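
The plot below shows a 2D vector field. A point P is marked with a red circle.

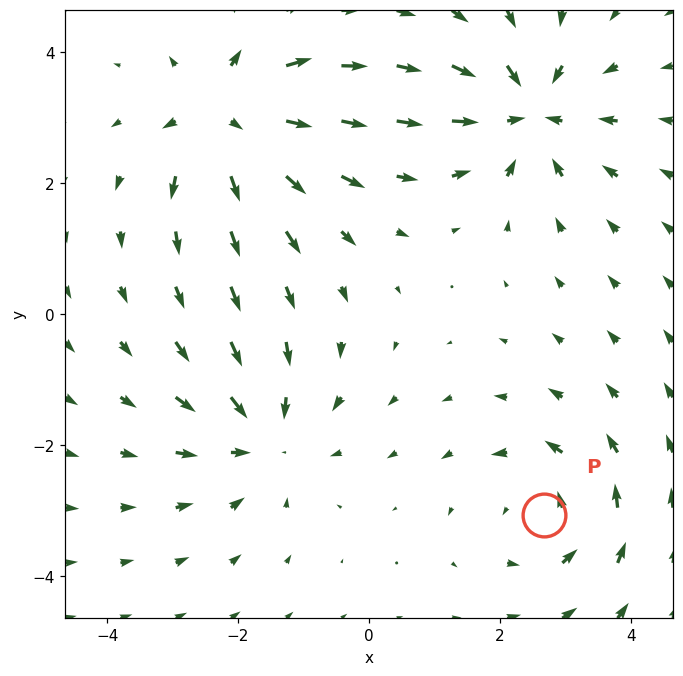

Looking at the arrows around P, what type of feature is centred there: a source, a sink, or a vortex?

vortex

At P (2.7, -3.1) the arrows circulate counterclockwise. Divergence ≈0, curl about +4 — near-zero divergence with nonzero curl is a vortex.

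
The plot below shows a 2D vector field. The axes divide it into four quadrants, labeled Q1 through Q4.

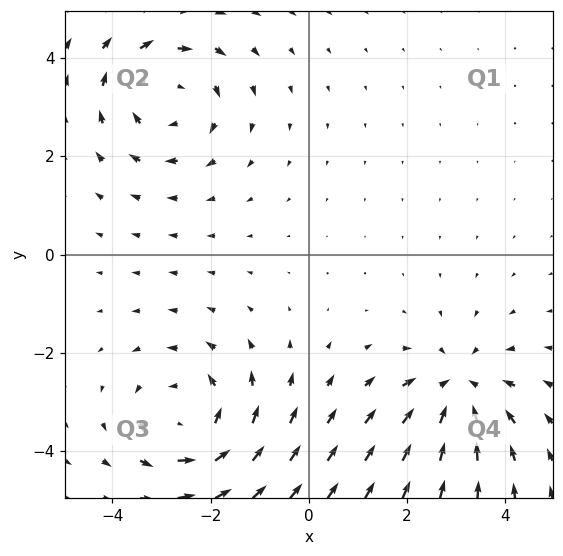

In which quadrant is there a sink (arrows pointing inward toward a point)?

The sink sits at approximately (3.0, -2.7), which lies in quadrant Q4. The divergence there is about -4, negative as expected for a sink.

Q4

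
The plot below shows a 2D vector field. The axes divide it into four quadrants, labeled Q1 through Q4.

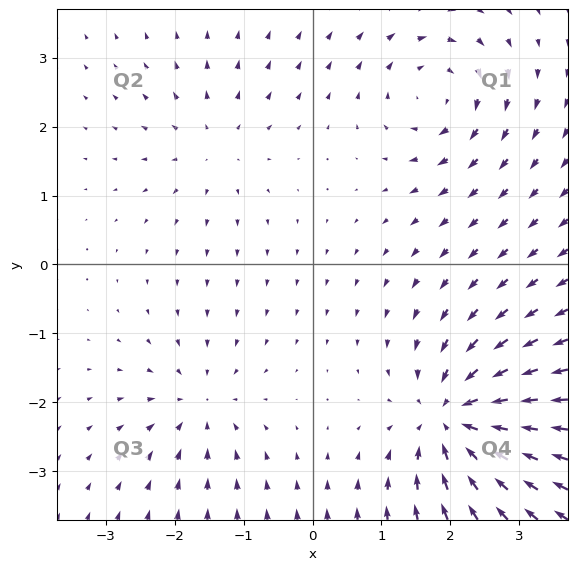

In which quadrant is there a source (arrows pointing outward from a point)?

The source sits at approximately (-1.4, 1.7), which lies in quadrant Q2. The divergence there is about +3, positive as expected for a source.

Q2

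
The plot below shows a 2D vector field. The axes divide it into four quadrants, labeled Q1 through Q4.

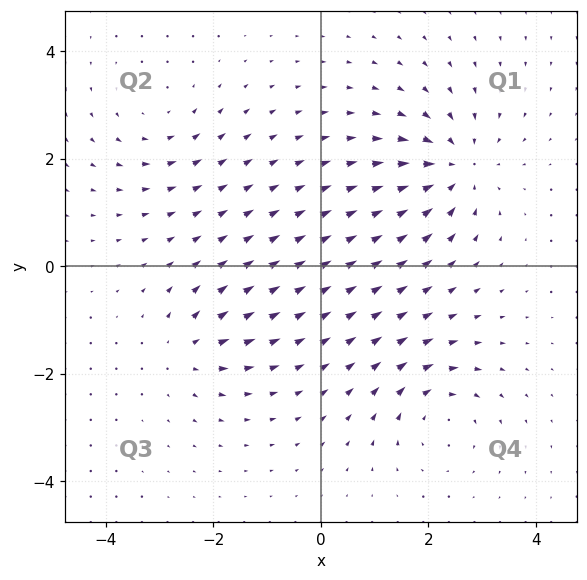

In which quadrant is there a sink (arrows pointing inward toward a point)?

The sink sits at approximately (2.5, 1.8), which lies in quadrant Q1. The divergence there is about -5, negative as expected for a sink.

Q1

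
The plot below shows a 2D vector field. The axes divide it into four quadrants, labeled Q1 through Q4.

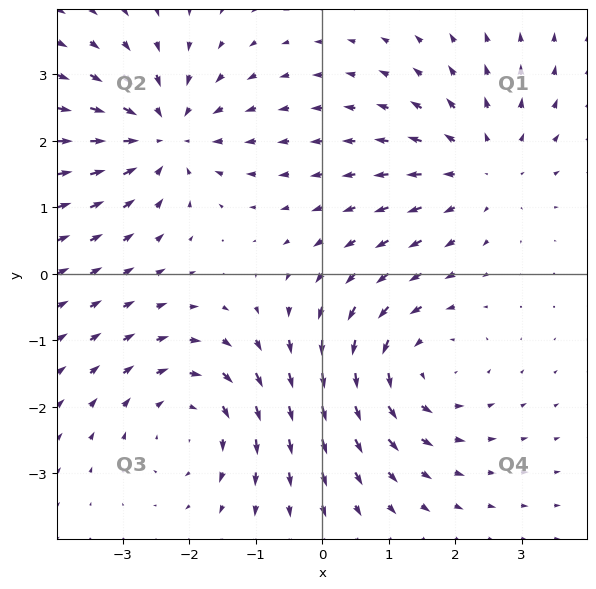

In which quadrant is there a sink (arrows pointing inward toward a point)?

The sink sits at approximately (-2.4, 2.1), which lies in quadrant Q2. The divergence there is about -4, negative as expected for a sink.

Q2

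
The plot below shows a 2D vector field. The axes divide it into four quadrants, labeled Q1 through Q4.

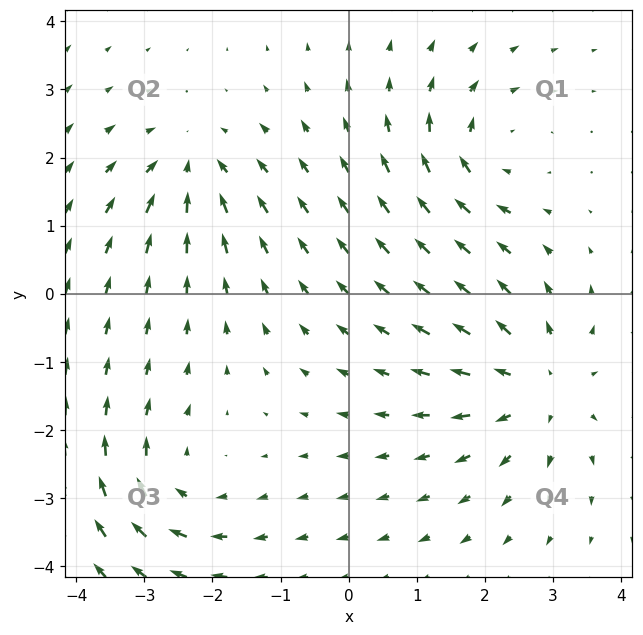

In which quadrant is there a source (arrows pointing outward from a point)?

The source sits at approximately (2.8, -1.4), which lies in quadrant Q4. The divergence there is about +4, positive as expected for a source.

Q4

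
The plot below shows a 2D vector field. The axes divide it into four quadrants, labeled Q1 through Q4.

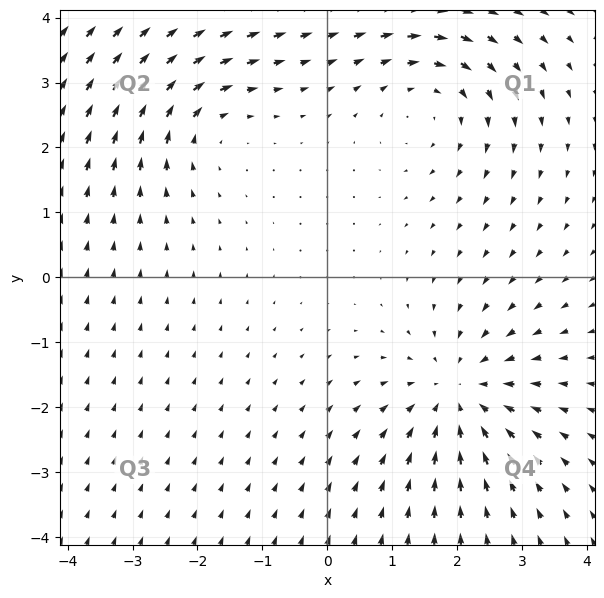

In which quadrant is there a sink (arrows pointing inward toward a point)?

The sink sits at approximately (2.0, -1.8), which lies in quadrant Q4. The divergence there is about -4, negative as expected for a sink.

Q4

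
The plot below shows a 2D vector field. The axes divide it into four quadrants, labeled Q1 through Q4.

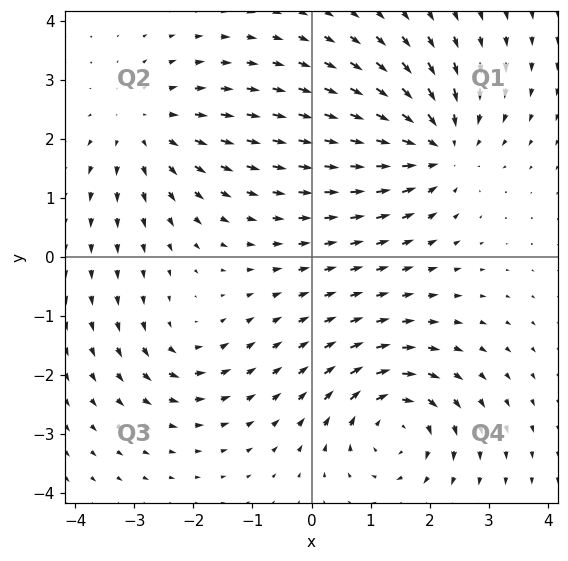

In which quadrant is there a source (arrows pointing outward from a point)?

The source sits at approximately (-2.8, 2.2), which lies in quadrant Q2. The divergence there is about +4, positive as expected for a source.

Q2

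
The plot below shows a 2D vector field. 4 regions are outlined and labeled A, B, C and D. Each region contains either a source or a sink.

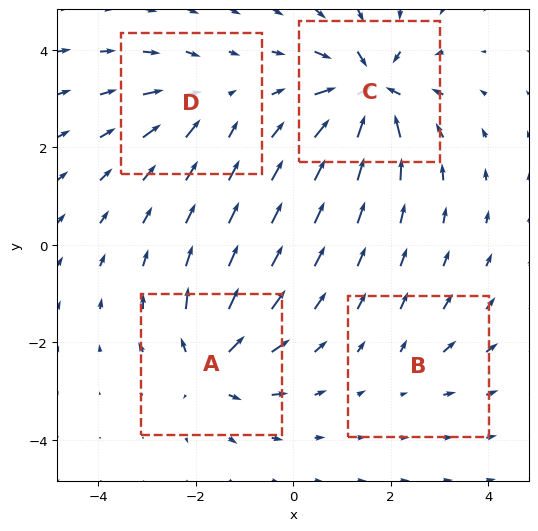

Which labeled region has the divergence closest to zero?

B

Divergence at each region's feature centre — A: about +6, B: about +2, C: about -9, D: about -4. Region B is closest to zero.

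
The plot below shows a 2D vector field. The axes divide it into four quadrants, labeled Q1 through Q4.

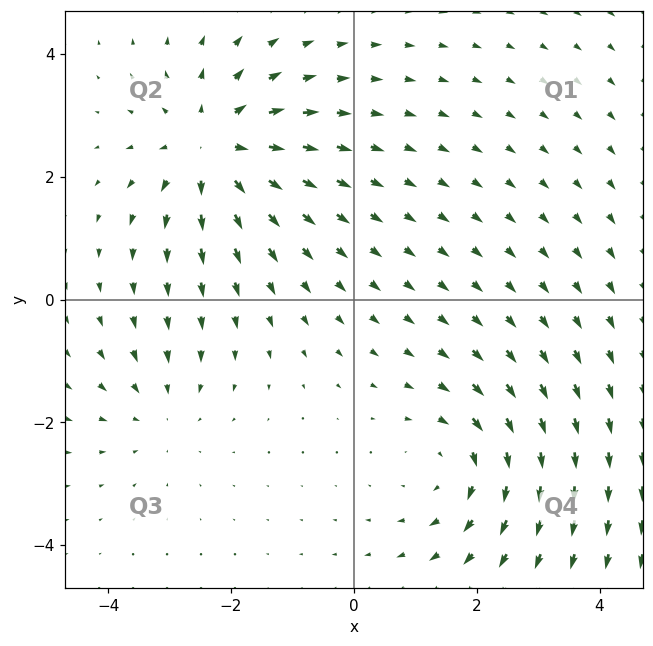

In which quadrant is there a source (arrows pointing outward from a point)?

Q2

The source sits at approximately (-2.3, 2.5), which lies in quadrant Q2. The divergence there is about +5, positive as expected for a source.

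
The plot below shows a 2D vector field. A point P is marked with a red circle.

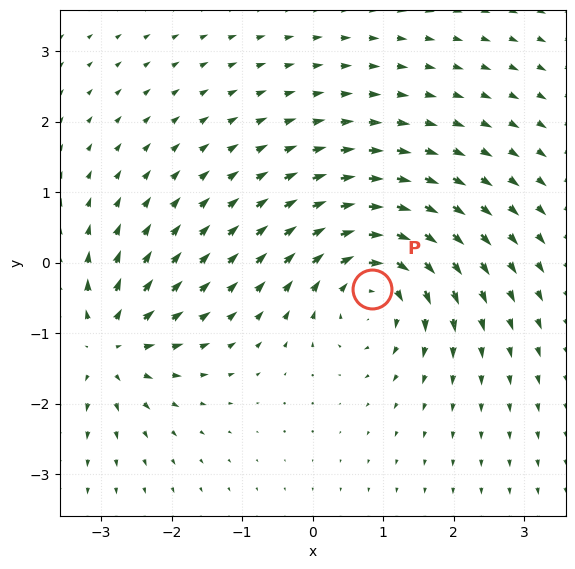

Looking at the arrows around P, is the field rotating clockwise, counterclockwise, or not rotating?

Near P at (0.8, -0.4) the arrows circulate clockwise. The curl (z-component) there is about -6; negative curl means clockwise rotation.

clockwise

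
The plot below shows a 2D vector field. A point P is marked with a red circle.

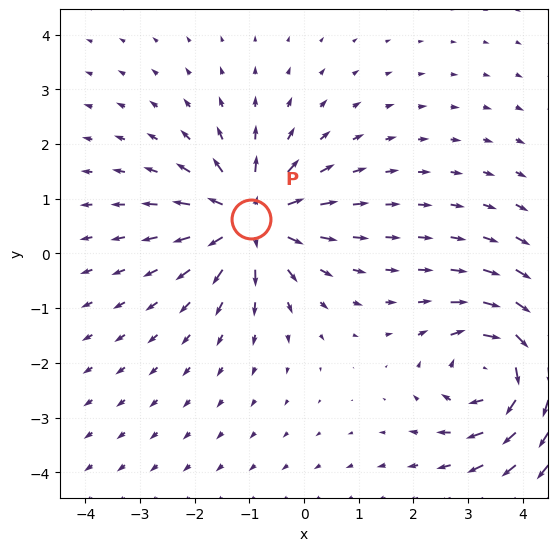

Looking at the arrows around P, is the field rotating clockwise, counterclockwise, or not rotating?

Near P at (-1.0, 0.6) the arrows show no circulation. The curl there is ≈0.

not rotating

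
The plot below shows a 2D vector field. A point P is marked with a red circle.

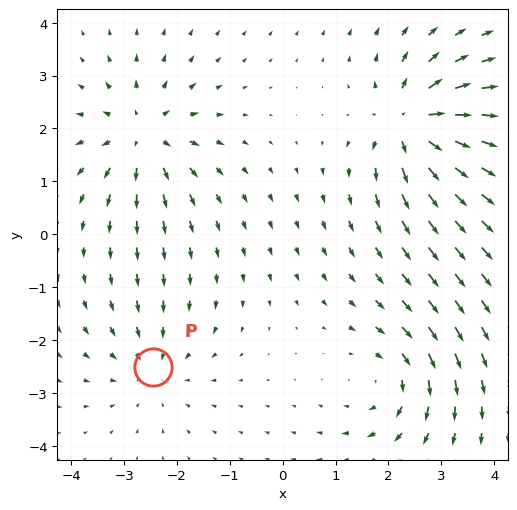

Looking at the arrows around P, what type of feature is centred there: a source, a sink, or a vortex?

At P (-2.5, -2.5) the arrows converge inward. Divergence about -3, curl ≈0 — negative divergence with near-zero curl is a sink.

sink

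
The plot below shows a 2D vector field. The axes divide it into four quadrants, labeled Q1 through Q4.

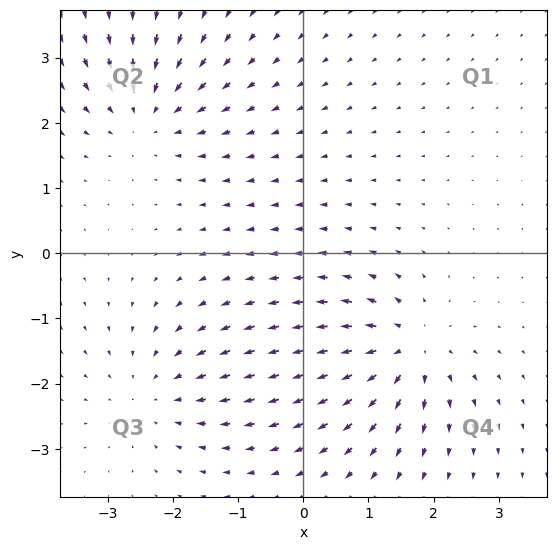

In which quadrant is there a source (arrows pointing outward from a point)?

Q4

The source sits at approximately (1.6, -1.5), which lies in quadrant Q4. The divergence there is about +6, positive as expected for a source.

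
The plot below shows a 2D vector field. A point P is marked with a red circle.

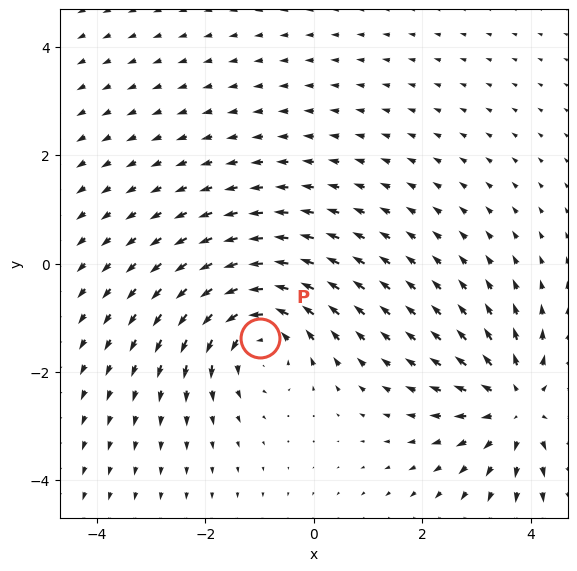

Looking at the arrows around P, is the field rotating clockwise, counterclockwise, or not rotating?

Near P at (-1.0, -1.4) the arrows circulate counterclockwise. The curl (z-component) there is about +5; positive curl means counterclockwise rotation.

counterclockwise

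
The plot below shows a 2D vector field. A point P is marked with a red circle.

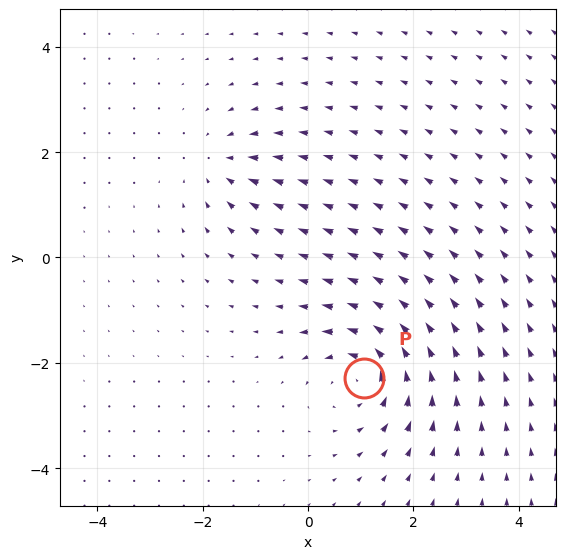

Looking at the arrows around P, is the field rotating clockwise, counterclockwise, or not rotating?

counterclockwise

Near P at (1.1, -2.3) the arrows circulate counterclockwise. The curl (z-component) there is about +5; positive curl means counterclockwise rotation.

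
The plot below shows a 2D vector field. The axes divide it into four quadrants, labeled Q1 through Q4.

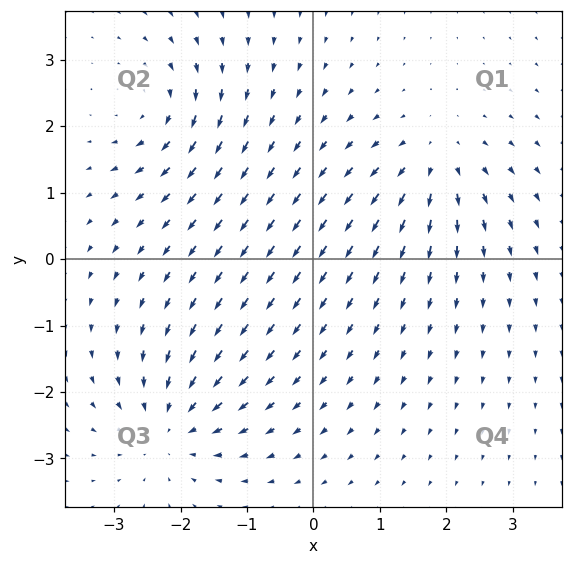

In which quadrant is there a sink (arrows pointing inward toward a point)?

Q3

The sink sits at approximately (-2.1, -2.5), which lies in quadrant Q3. The divergence there is about -5, negative as expected for a sink.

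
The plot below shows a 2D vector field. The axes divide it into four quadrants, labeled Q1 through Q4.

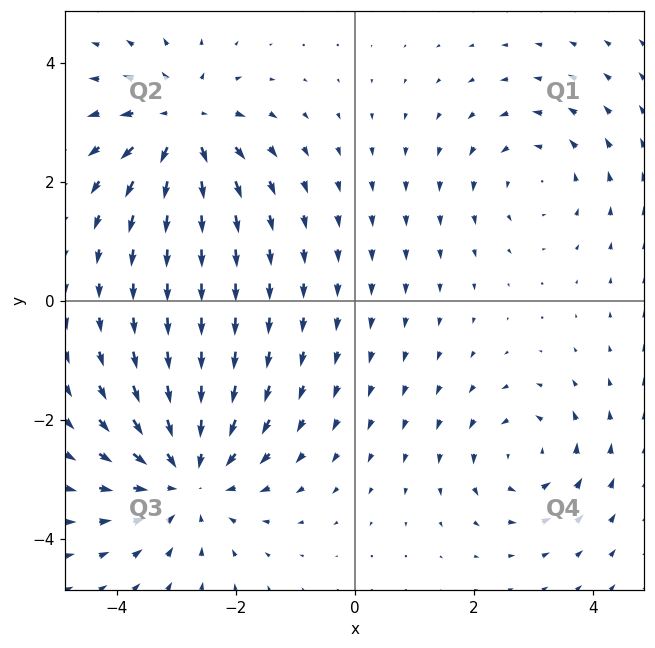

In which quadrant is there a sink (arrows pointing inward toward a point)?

Q3

The sink sits at approximately (-2.8, -3.0), which lies in quadrant Q3. The divergence there is about -4, negative as expected for a sink.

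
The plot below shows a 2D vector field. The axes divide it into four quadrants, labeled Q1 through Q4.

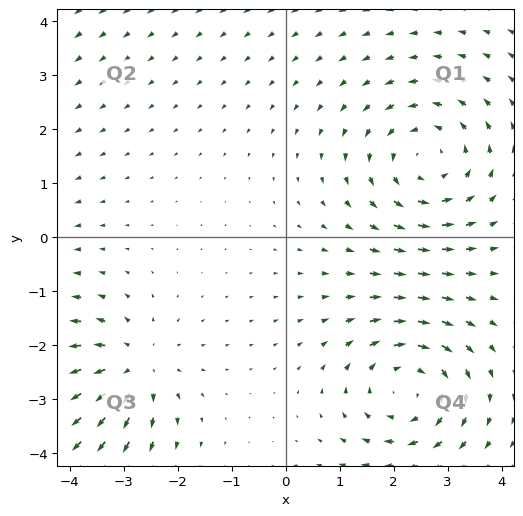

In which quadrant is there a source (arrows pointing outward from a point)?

The source sits at approximately (-2.8, -2.4), which lies in quadrant Q3. The divergence there is about +3, positive as expected for a source.

Q3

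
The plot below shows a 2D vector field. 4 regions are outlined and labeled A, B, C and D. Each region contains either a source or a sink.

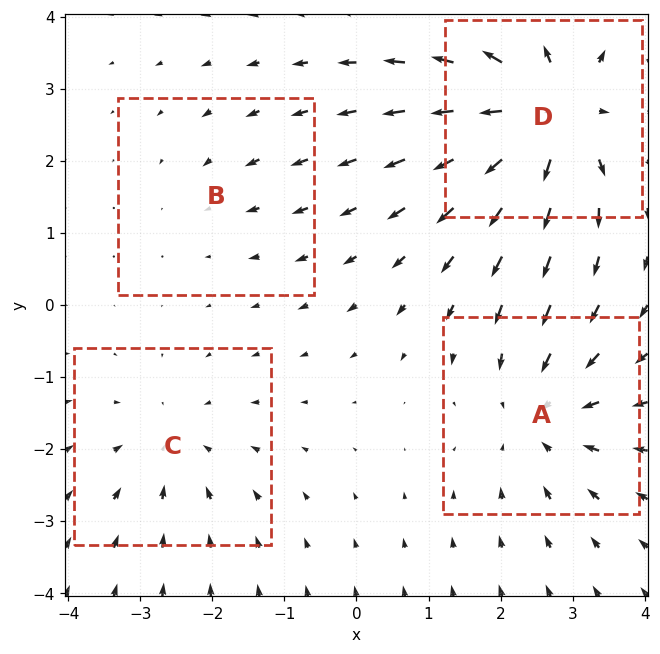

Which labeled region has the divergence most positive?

Divergence at each region's feature centre — A: about -4, B: about -2, C: about -3, D: about +6. Region D is most positive.

D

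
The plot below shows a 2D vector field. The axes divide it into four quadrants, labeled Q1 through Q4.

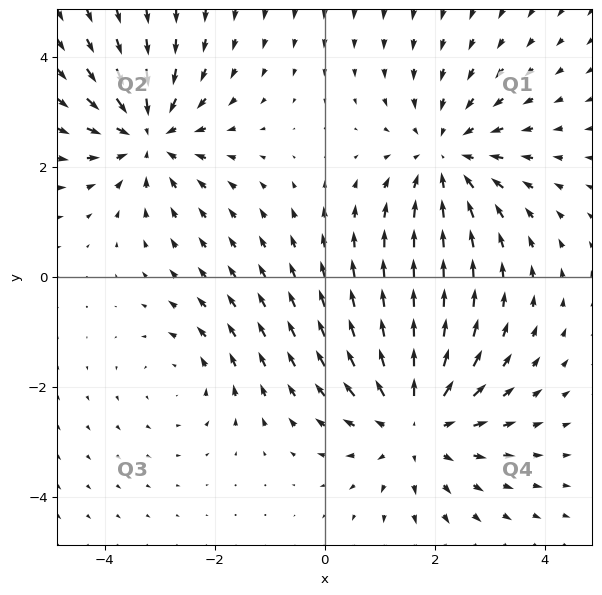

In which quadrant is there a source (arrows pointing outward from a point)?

Q4

The source sits at approximately (1.6, -2.6), which lies in quadrant Q4. The divergence there is about +4, positive as expected for a source.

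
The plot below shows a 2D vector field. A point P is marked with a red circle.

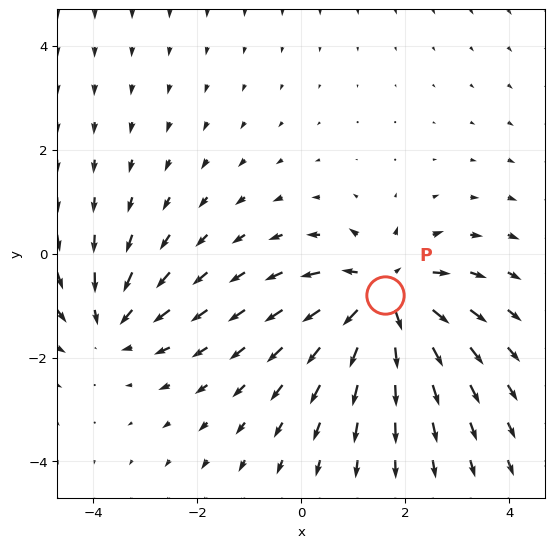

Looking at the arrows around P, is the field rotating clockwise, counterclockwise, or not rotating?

Near P at (1.6, -0.8) the arrows show no circulation. The curl there is ≈0.

not rotating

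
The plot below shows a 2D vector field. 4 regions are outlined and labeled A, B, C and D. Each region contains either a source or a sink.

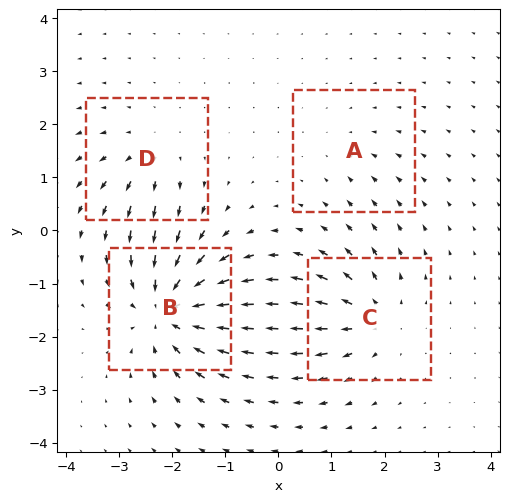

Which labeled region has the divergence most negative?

Divergence at each region's feature centre — A: about -2, B: about -8, C: about +5, D: about +4. Region B is most negative.

B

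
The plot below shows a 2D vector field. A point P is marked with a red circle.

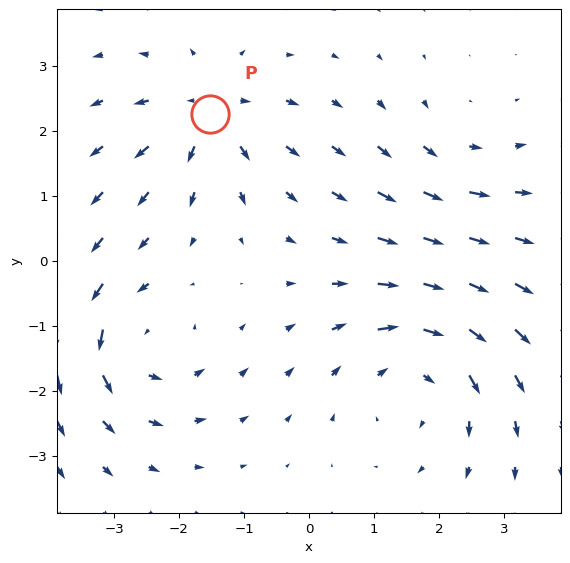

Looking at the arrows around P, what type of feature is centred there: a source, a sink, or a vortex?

At P (-1.5, 2.3) the arrows spread outward. Divergence about +4, curl ≈0 — positive divergence with near-zero curl is a source.

source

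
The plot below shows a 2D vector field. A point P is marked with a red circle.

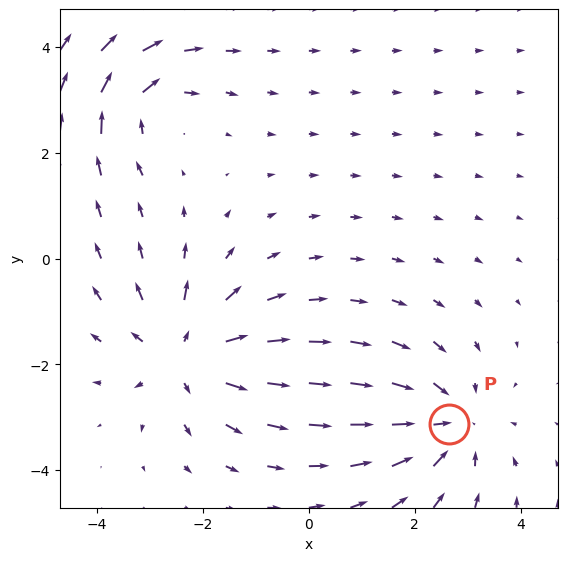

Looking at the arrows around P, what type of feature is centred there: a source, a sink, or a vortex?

sink

At P (2.6, -3.1) the arrows converge inward. Divergence about -4, curl ≈0 — negative divergence with near-zero curl is a sink.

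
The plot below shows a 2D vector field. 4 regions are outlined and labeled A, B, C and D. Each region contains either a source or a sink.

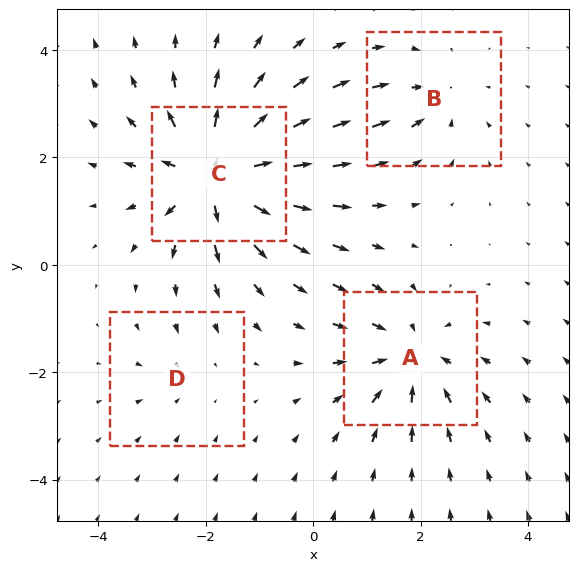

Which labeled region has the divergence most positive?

Divergence at each region's feature centre — A: about -5, B: about -3, C: about +8, D: about -2. Region C is most positive.

C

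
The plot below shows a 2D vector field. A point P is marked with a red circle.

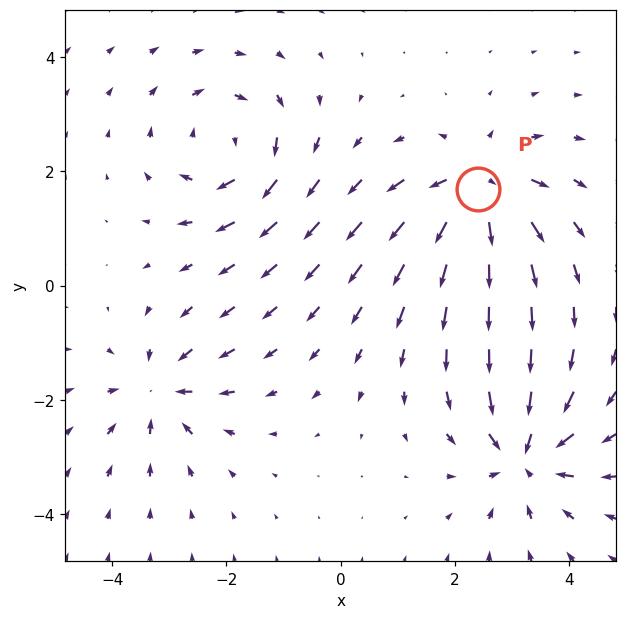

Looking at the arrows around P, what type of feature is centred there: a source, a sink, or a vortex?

At P (2.4, 1.7) the arrows spread outward. Divergence about +6, curl ≈0 — positive divergence with near-zero curl is a source.

source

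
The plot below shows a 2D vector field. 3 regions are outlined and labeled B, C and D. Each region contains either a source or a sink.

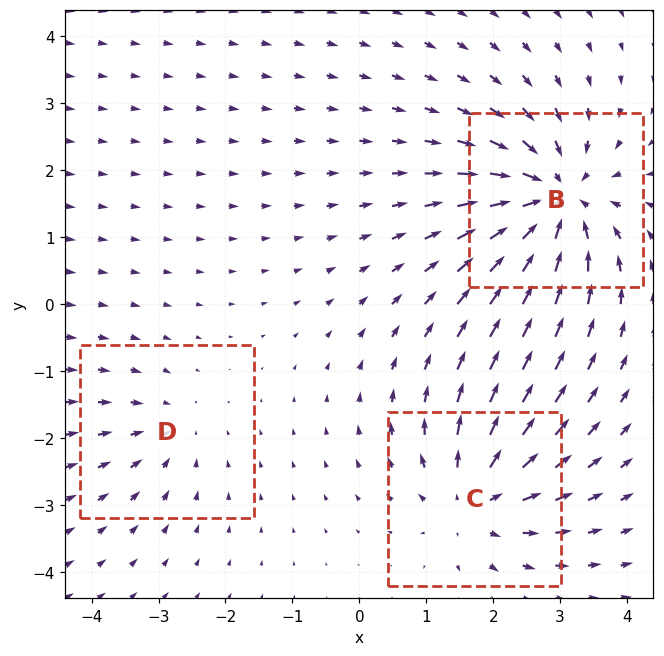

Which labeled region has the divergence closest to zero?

Divergence at each region's feature centre — B: about -6, C: about +4, D: about -2. Region D is closest to zero.

D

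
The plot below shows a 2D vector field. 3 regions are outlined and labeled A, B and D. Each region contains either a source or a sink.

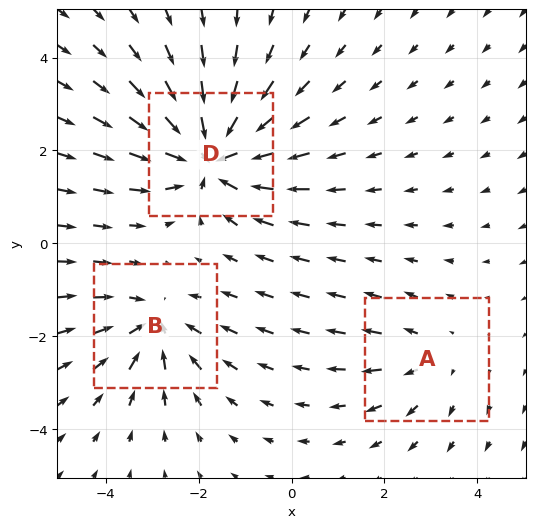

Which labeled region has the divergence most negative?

D

Divergence at each region's feature centre — A: about +2, B: about -3, D: about -5. Region D is most negative.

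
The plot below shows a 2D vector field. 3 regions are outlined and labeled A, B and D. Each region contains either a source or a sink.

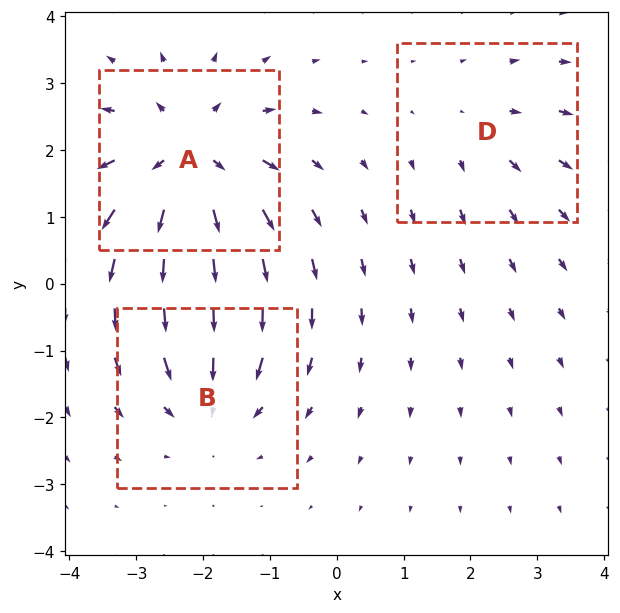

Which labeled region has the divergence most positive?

A

Divergence at each region's feature centre — A: about +5, B: about -3, D: about +2. Region A is most positive.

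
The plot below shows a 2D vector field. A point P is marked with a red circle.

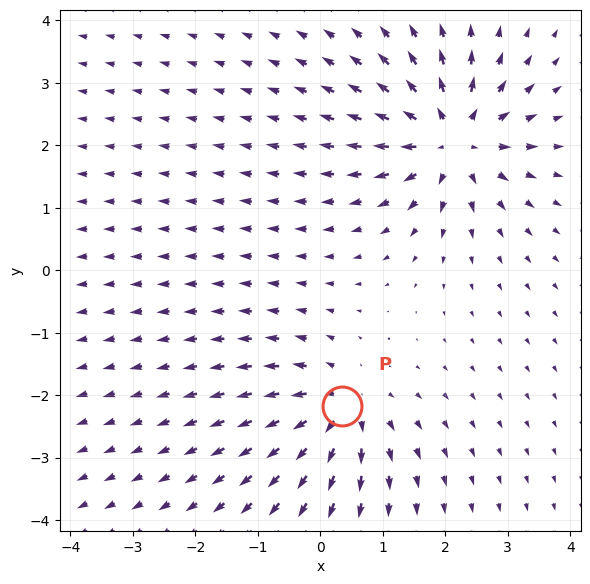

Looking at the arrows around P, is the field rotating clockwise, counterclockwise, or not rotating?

not rotating

Near P at (0.3, -2.2) the arrows show no circulation. The curl there is ≈0.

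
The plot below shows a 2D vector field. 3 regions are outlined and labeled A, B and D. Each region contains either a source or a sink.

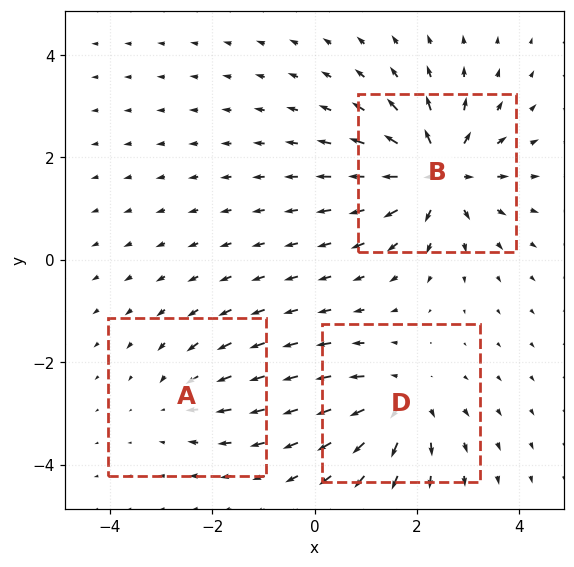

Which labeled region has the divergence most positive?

B

Divergence at each region's feature centre — A: about -2, B: about +6, D: about +4. Region B is most positive.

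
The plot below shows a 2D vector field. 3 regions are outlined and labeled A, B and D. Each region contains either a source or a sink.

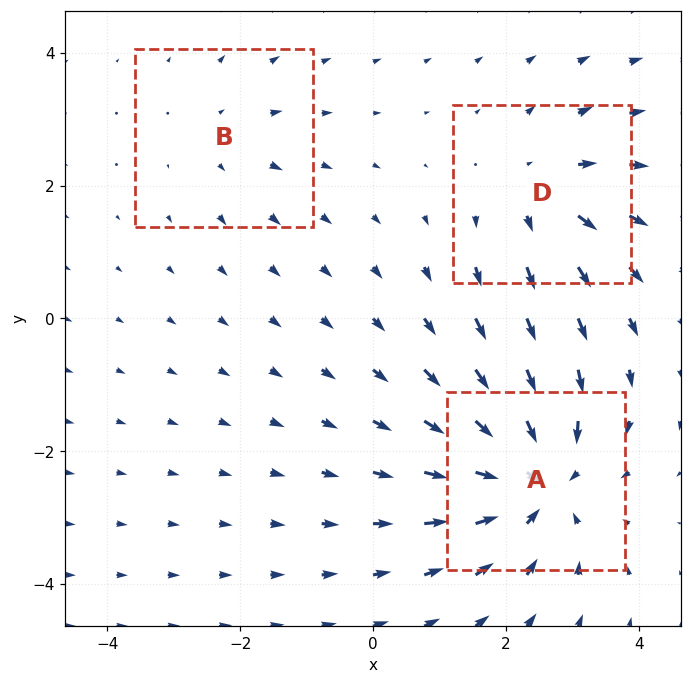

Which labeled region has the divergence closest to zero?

Divergence at each region's feature centre — A: about -5, B: about +2, D: about +3. Region B is closest to zero.

B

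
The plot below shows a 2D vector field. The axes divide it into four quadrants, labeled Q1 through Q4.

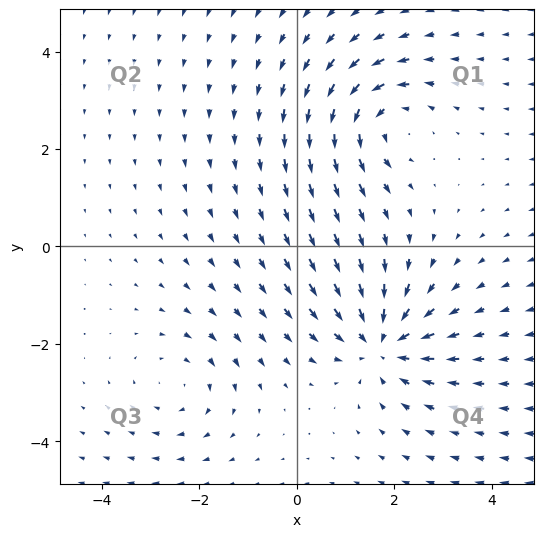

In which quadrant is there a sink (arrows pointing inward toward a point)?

Q4

The sink sits at approximately (1.7, -2.0), which lies in quadrant Q4. The divergence there is about -5, negative as expected for a sink.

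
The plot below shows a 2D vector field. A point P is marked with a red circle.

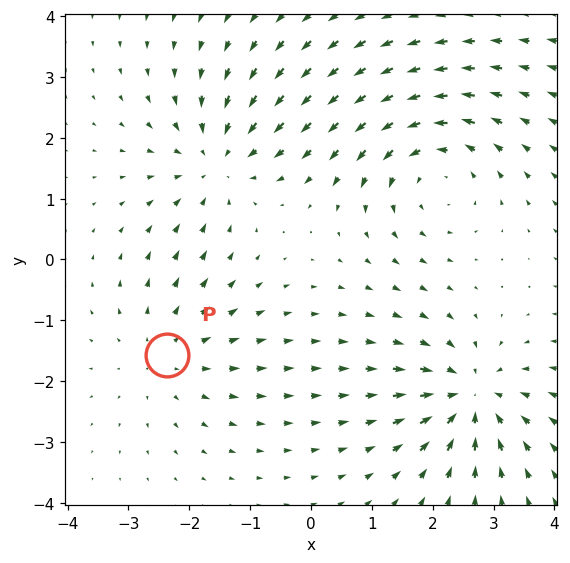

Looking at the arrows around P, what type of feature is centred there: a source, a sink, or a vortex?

source

At P (-2.4, -1.6) the arrows spread outward. Divergence about +3, curl ≈0 — positive divergence with near-zero curl is a source.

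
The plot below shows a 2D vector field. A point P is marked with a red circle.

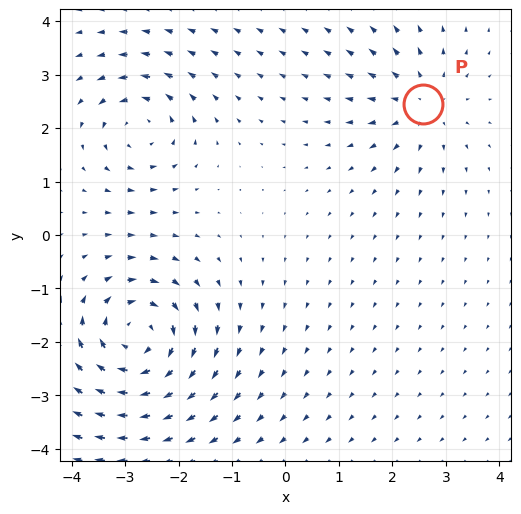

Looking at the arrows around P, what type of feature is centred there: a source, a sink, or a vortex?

source

At P (2.6, 2.5) the arrows spread outward. Divergence about +3, curl ≈0 — positive divergence with near-zero curl is a source.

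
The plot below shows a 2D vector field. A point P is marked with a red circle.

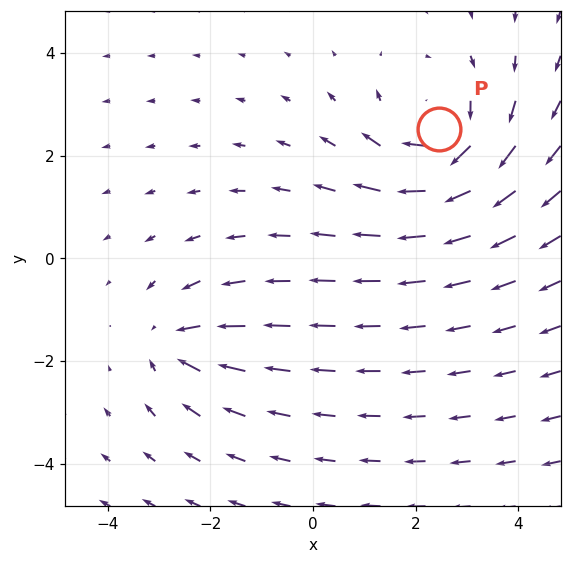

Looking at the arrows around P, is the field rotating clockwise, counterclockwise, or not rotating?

Near P at (2.4, 2.5) the arrows circulate clockwise. The curl (z-component) there is about -4; negative curl means clockwise rotation.

clockwise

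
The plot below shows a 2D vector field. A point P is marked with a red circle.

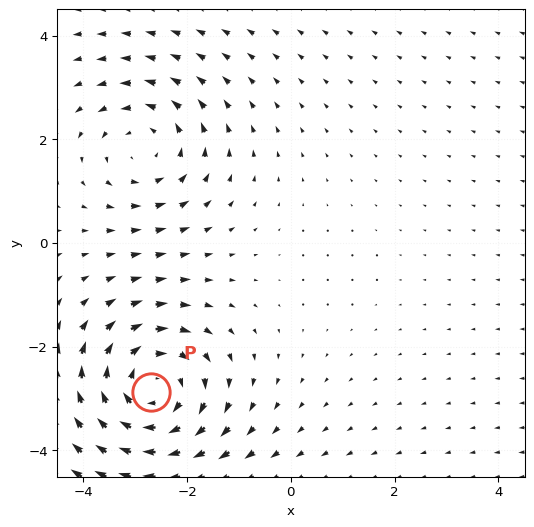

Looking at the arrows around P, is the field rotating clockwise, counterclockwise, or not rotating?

clockwise

Near P at (-2.7, -2.9) the arrows circulate clockwise. The curl (z-component) there is about -4; negative curl means clockwise rotation.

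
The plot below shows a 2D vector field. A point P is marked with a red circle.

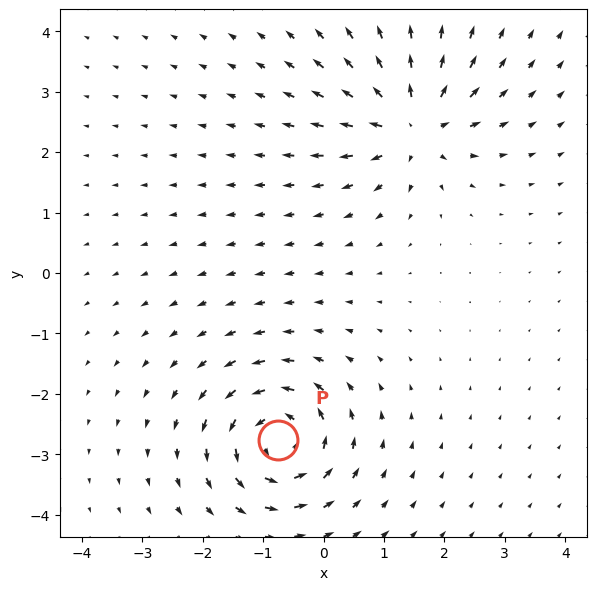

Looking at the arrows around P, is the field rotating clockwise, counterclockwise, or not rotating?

Near P at (-0.7, -2.8) the arrows circulate counterclockwise. The curl (z-component) there is about +6; positive curl means counterclockwise rotation.

counterclockwise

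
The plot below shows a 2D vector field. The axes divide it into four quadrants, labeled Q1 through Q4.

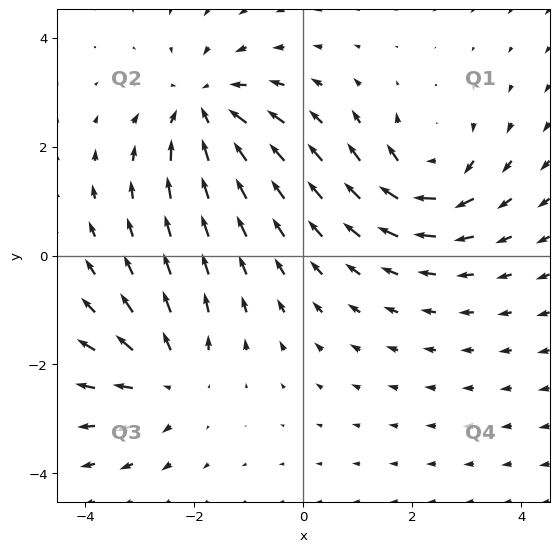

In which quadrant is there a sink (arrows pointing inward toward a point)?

The sink sits at approximately (-1.8, 2.7), which lies in quadrant Q2. The divergence there is about -5, negative as expected for a sink.

Q2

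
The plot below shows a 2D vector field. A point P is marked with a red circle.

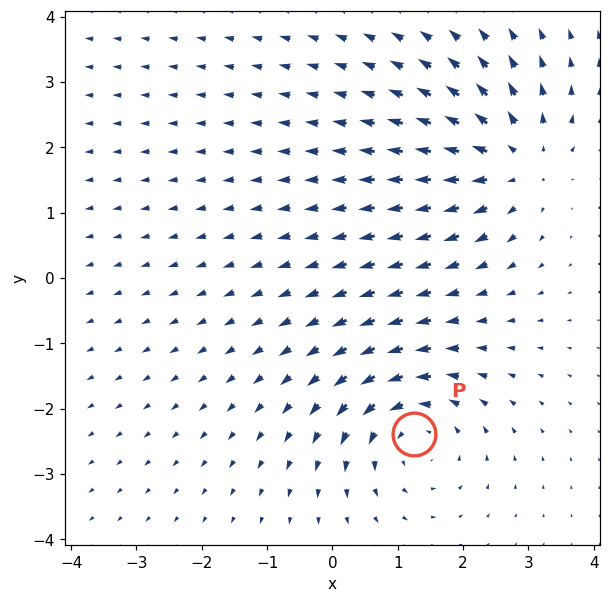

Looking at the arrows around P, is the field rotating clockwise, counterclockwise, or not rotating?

counterclockwise

Near P at (1.2, -2.4) the arrows circulate counterclockwise. The curl (z-component) there is about +5; positive curl means counterclockwise rotation.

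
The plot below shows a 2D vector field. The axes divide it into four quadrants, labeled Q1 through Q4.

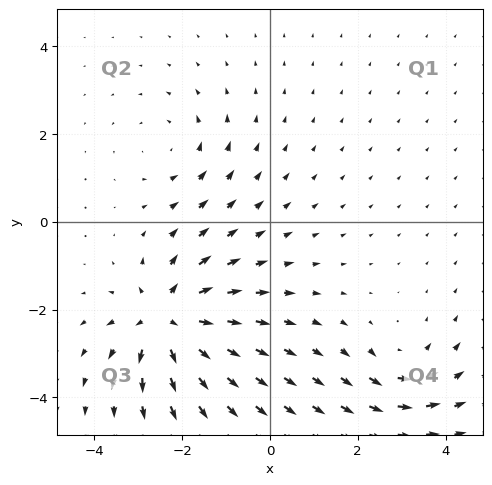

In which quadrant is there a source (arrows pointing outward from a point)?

Q3

The source sits at approximately (-2.3, -2.2), which lies in quadrant Q3. The divergence there is about +5, positive as expected for a source.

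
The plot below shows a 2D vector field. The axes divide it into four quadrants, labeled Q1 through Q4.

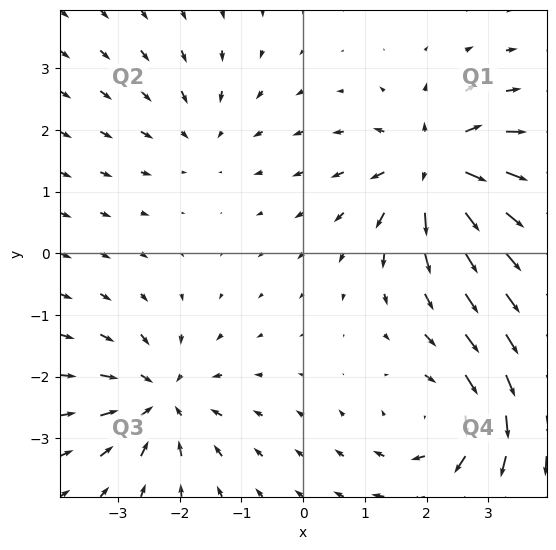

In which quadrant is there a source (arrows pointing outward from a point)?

The source sits at approximately (2.2, 1.4), which lies in quadrant Q1. The divergence there is about +7, positive as expected for a source.

Q1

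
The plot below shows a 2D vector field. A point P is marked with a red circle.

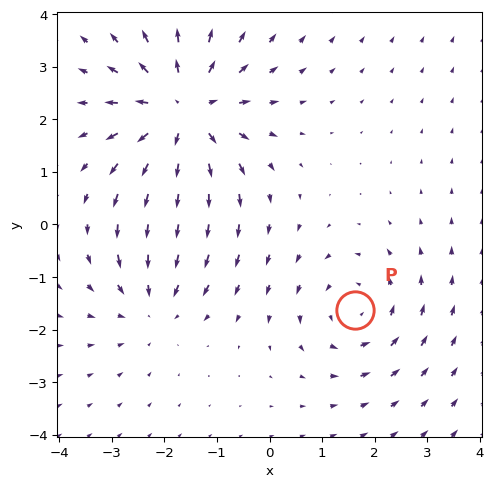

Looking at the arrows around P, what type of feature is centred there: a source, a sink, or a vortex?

At P (1.6, -1.6) the arrows circulate counterclockwise. Divergence ≈0, curl about +3 — near-zero divergence with nonzero curl is a vortex.

vortex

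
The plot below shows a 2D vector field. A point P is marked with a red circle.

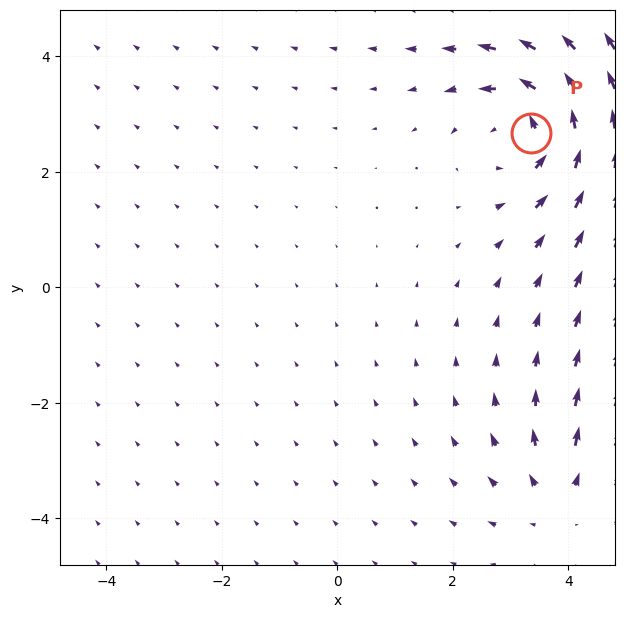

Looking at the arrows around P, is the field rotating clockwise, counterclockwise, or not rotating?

Near P at (3.4, 2.7) the arrows circulate counterclockwise. The curl (z-component) there is about +4; positive curl means counterclockwise rotation.

counterclockwise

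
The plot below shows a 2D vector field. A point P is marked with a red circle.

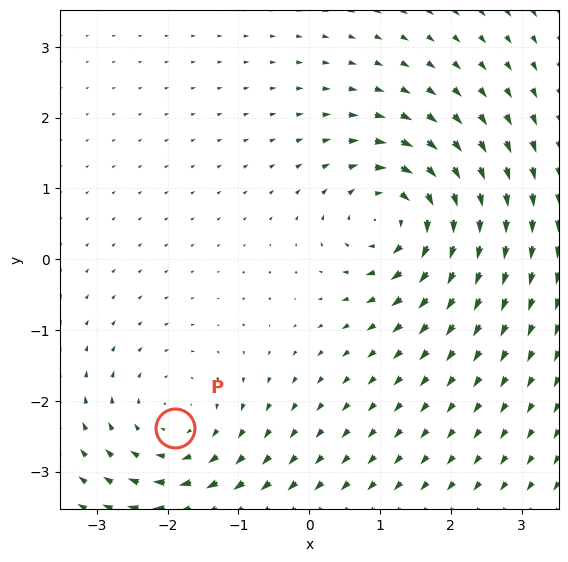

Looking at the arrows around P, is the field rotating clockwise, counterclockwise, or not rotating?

Near P at (-1.9, -2.4) the arrows circulate clockwise. The curl (z-component) there is about -2; negative curl means clockwise rotation.

clockwise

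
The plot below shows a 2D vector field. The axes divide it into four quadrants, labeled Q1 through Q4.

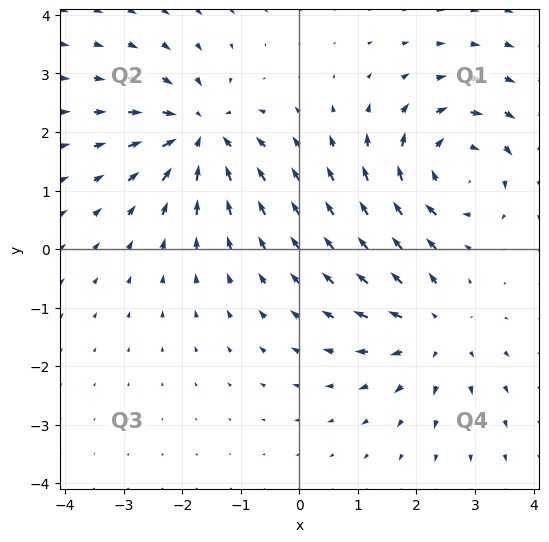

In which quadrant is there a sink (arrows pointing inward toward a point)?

Q2

The sink sits at approximately (-1.7, 2.0), which lies in quadrant Q2. The divergence there is about -5, negative as expected for a sink.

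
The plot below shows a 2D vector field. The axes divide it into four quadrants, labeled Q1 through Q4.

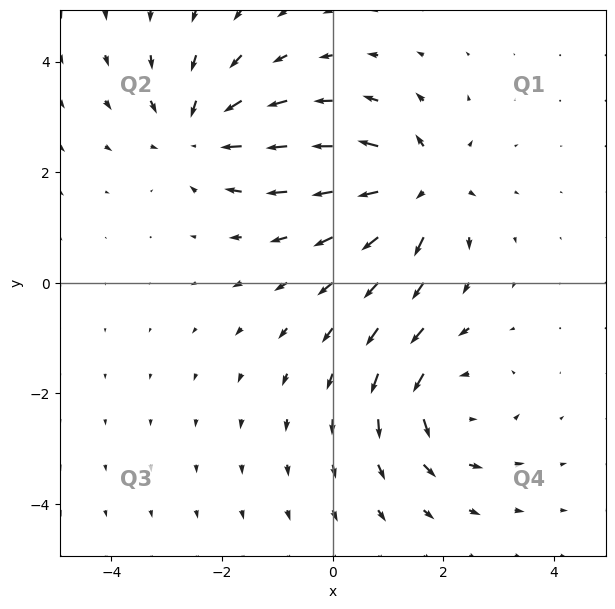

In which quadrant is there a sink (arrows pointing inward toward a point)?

The sink sits at approximately (-2.4, 2.7), which lies in quadrant Q2. The divergence there is about -4, negative as expected for a sink.

Q2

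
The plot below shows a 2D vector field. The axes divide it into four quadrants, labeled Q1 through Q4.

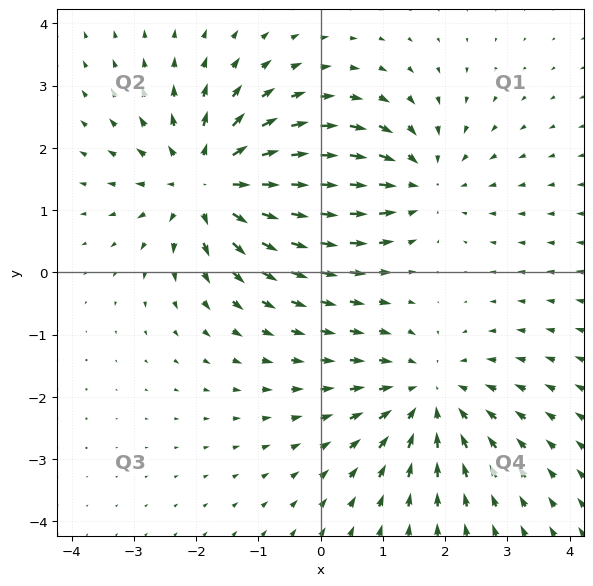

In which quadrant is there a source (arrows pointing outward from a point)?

The source sits at approximately (-1.8, 1.4), which lies in quadrant Q2. The divergence there is about +4, positive as expected for a source.

Q2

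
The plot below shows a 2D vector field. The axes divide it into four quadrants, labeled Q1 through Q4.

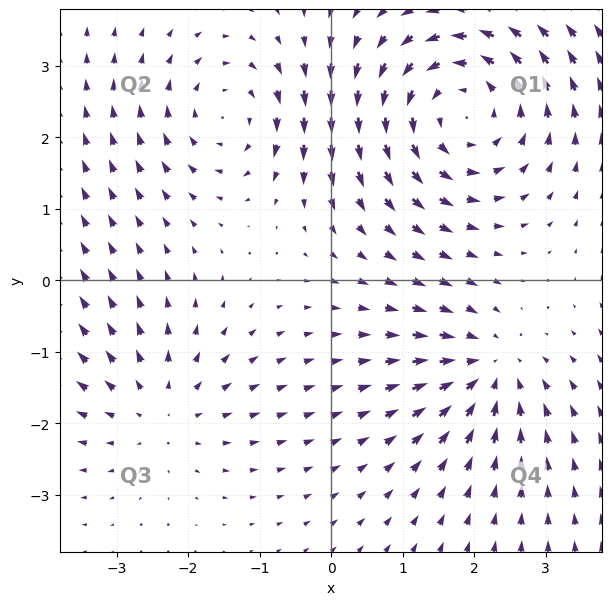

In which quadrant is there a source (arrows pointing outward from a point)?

The source sits at approximately (-2.4, -1.8), which lies in quadrant Q3. The divergence there is about +2, positive as expected for a source.

Q3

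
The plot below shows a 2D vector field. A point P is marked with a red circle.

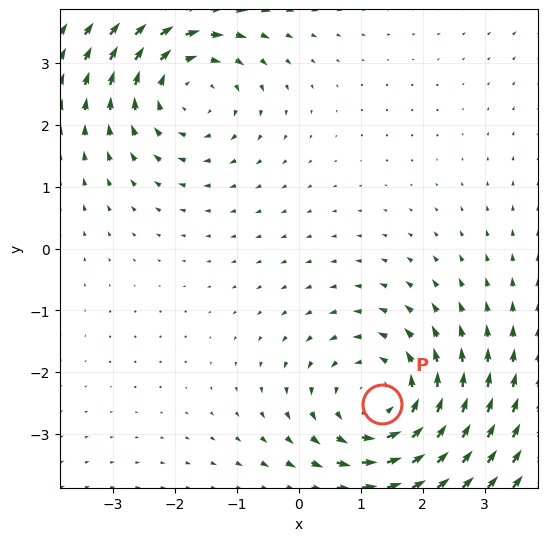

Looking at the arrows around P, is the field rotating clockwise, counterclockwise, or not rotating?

Near P at (1.3, -2.5) the arrows circulate counterclockwise. The curl (z-component) there is about +3; positive curl means counterclockwise rotation.

counterclockwise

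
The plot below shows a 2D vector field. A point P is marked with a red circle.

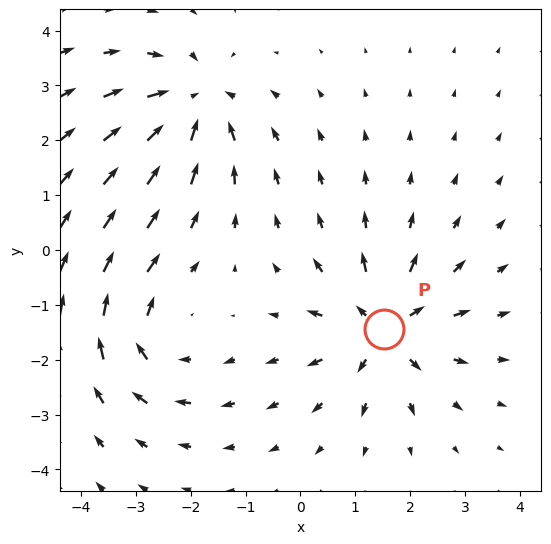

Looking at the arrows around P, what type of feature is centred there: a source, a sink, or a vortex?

source

At P (1.5, -1.4) the arrows spread outward. Divergence about +5, curl ≈0 — positive divergence with near-zero curl is a source.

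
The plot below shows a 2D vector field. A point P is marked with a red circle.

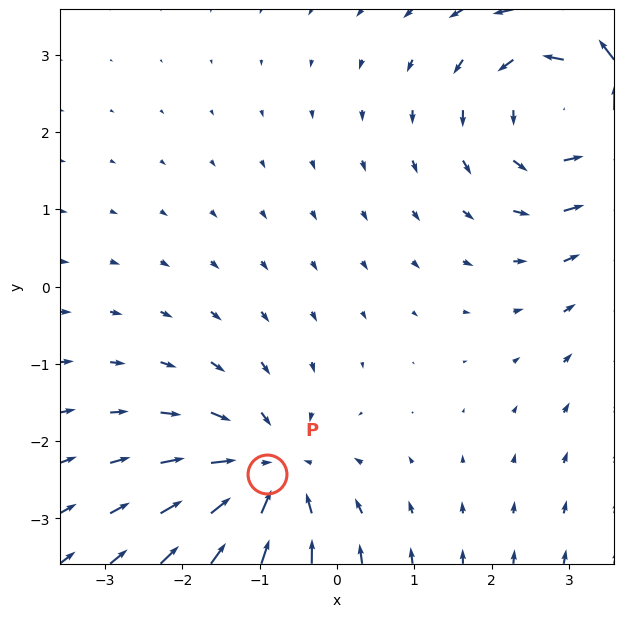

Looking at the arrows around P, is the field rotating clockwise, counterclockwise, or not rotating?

not rotating

Near P at (-0.9, -2.4) the arrows show no circulation. The curl there is ≈0.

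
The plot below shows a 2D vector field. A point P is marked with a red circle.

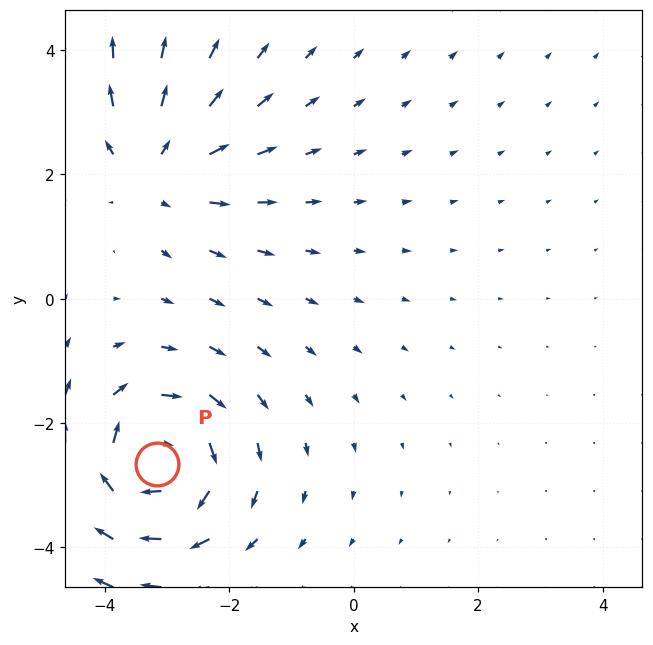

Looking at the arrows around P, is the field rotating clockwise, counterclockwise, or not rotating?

Near P at (-3.2, -2.7) the arrows circulate clockwise. The curl (z-component) there is about -5; negative curl means clockwise rotation.

clockwise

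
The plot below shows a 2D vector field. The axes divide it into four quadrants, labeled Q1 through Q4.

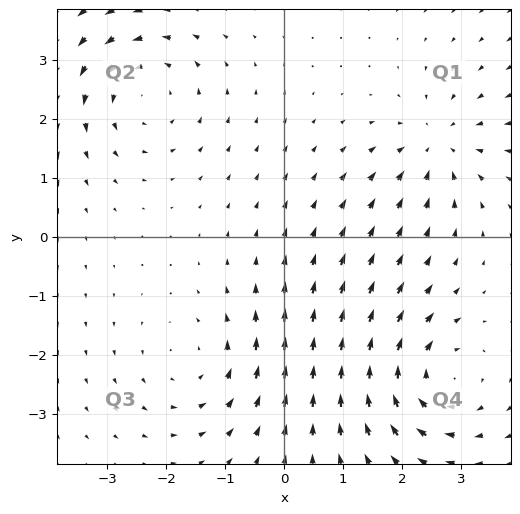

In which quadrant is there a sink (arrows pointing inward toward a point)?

The sink sits at approximately (2.6, 1.5), which lies in quadrant Q1. The divergence there is about -4, negative as expected for a sink.

Q1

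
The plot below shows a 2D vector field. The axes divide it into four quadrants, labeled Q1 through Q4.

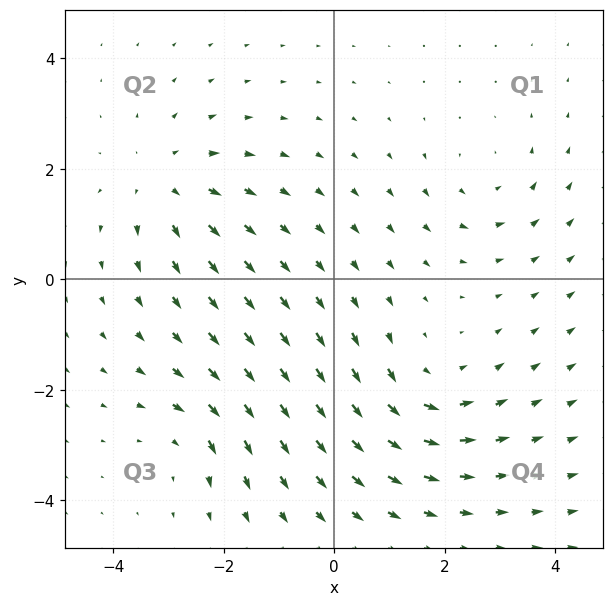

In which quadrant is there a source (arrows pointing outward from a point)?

Q2

The source sits at approximately (-3.1, 1.7), which lies in quadrant Q2. The divergence there is about +4, positive as expected for a source.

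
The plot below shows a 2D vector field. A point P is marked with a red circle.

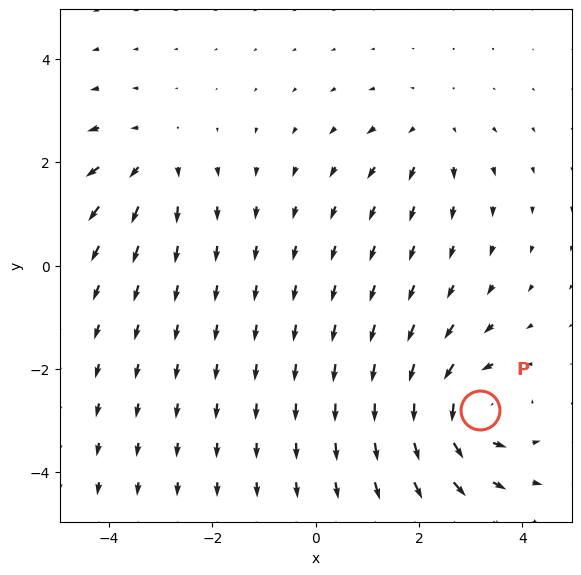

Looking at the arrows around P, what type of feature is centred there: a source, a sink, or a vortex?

vortex

At P (3.2, -2.8) the arrows circulate counterclockwise. Divergence ≈0, curl about +6 — near-zero divergence with nonzero curl is a vortex.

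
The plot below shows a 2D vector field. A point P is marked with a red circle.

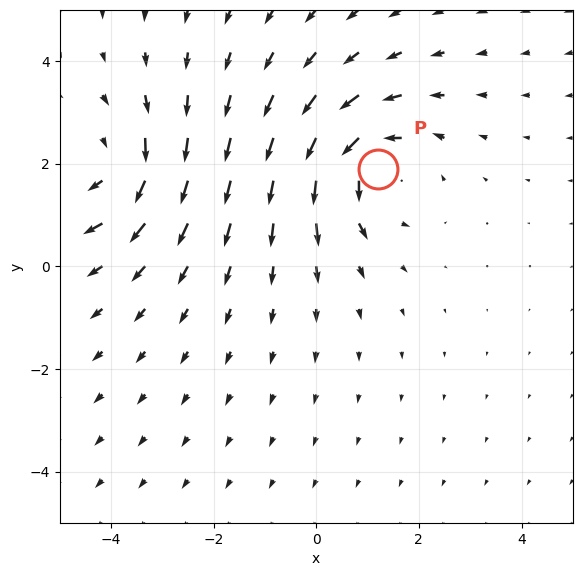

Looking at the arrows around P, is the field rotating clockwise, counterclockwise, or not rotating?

Near P at (1.2, 1.9) the arrows circulate counterclockwise. The curl (z-component) there is about +4; positive curl means counterclockwise rotation.

counterclockwise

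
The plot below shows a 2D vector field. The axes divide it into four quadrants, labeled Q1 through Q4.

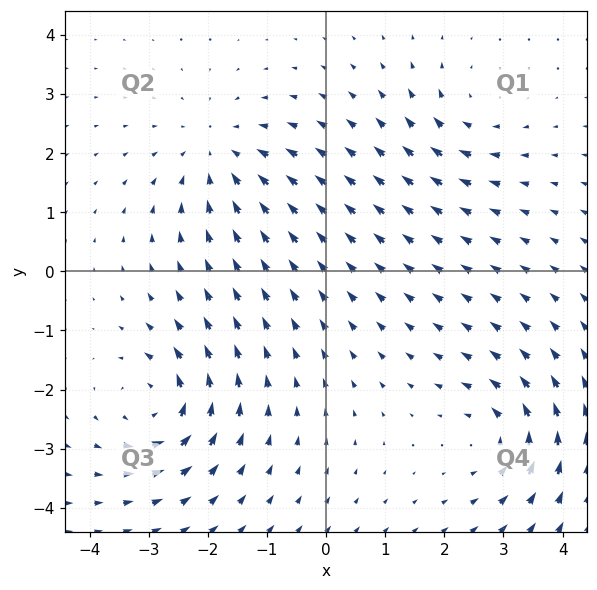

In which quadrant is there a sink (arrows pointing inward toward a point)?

Q2

The sink sits at approximately (-1.8, 2.0), which lies in quadrant Q2. The divergence there is about -4, negative as expected for a sink.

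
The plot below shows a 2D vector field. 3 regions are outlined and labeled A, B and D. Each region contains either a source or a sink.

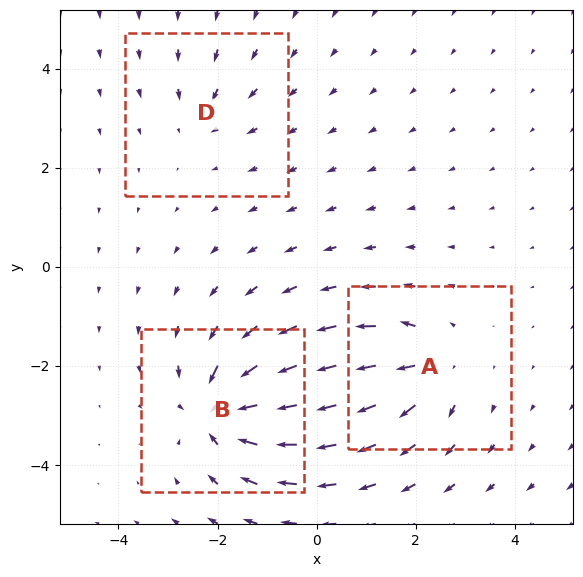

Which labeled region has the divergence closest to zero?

D

Divergence at each region's feature centre — A: about +4, B: about -6, D: about -2. Region D is closest to zero.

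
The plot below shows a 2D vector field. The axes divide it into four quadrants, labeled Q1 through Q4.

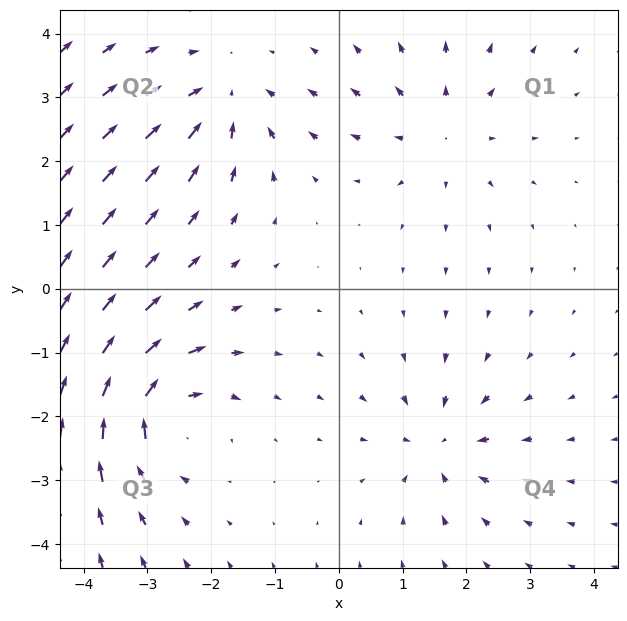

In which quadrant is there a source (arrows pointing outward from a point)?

The source sits at approximately (1.6, 2.5), which lies in quadrant Q1. The divergence there is about +3, positive as expected for a source.

Q1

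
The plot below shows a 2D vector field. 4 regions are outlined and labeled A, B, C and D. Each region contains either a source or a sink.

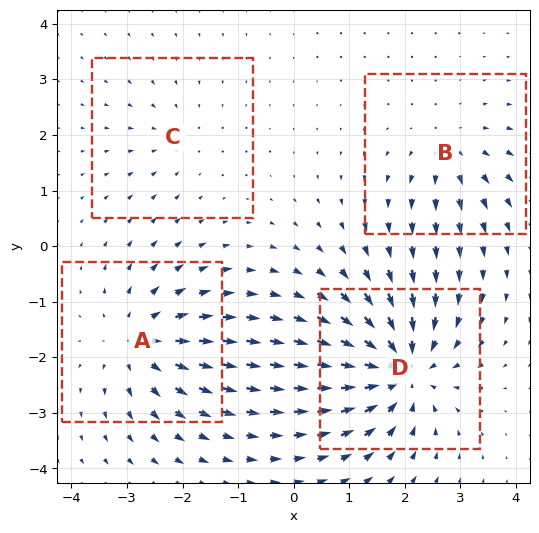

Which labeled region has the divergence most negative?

Divergence at each region's feature centre — A: about +5, B: about +4, C: about -2, D: about -8. Region D is most negative.

D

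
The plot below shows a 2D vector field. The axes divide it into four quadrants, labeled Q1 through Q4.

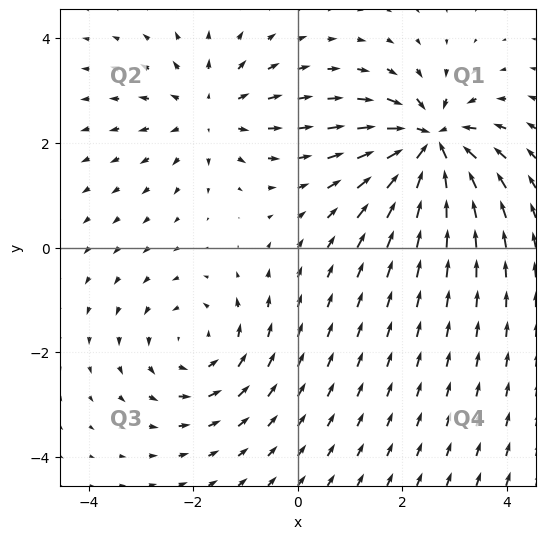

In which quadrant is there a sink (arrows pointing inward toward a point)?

The sink sits at approximately (2.5, 2.0), which lies in quadrant Q1. The divergence there is about -7, negative as expected for a sink.

Q1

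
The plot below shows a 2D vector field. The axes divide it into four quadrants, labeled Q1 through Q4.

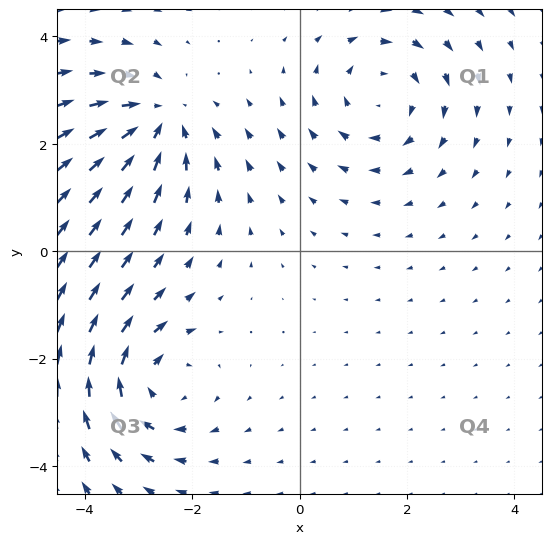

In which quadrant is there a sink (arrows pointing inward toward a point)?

The sink sits at approximately (-2.7, 2.4), which lies in quadrant Q2. The divergence there is about -4, negative as expected for a sink.

Q2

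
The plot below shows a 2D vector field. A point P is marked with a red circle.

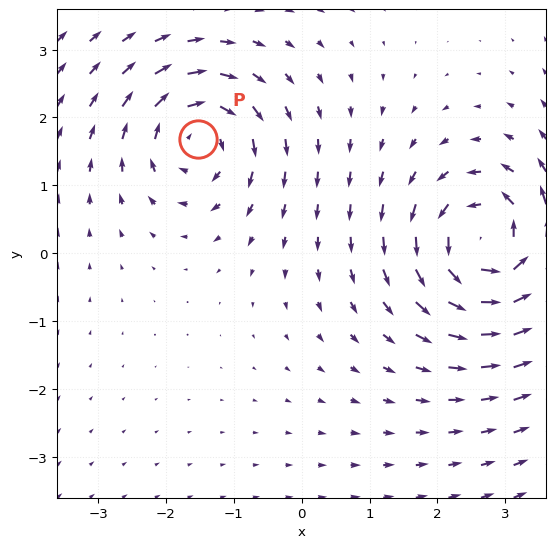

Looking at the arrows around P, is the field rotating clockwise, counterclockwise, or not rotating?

clockwise

Near P at (-1.5, 1.7) the arrows circulate clockwise. The curl (z-component) there is about -5; negative curl means clockwise rotation.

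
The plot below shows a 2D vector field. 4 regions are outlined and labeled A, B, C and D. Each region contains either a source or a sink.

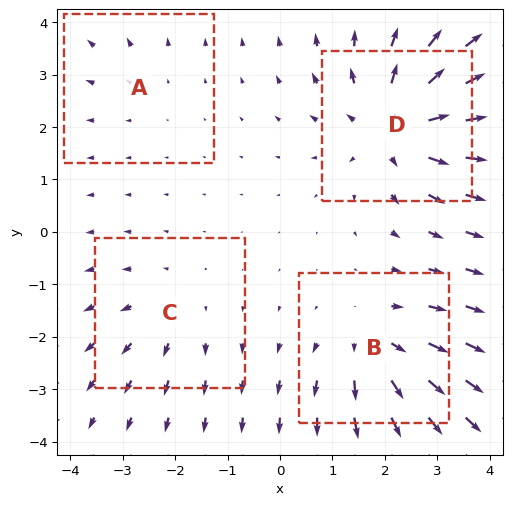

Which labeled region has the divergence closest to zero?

A

Divergence at each region's feature centre — A: about +2, B: about +4, C: about +3, D: about +6. Region A is closest to zero.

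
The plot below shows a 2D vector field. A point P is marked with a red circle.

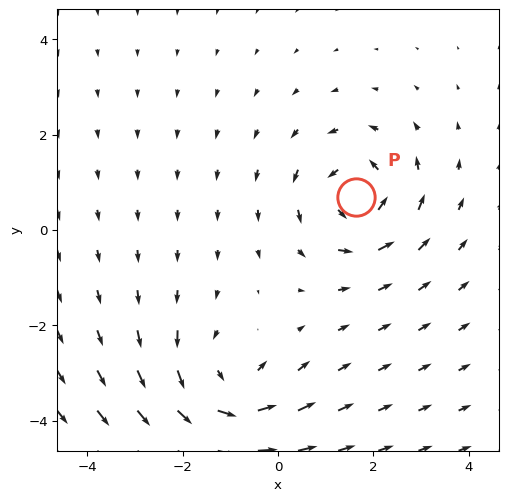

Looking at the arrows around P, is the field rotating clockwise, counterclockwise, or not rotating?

counterclockwise

Near P at (1.6, 0.7) the arrows circulate counterclockwise. The curl (z-component) there is about +5; positive curl means counterclockwise rotation.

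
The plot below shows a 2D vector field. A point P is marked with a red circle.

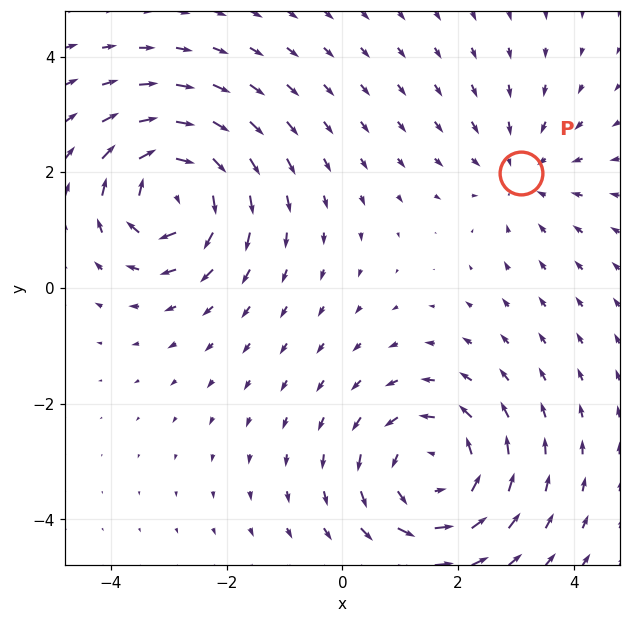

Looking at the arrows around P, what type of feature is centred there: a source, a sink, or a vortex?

sink

At P (3.1, 2.0) the arrows converge inward. Divergence about -2, curl ≈0 — negative divergence with near-zero curl is a sink.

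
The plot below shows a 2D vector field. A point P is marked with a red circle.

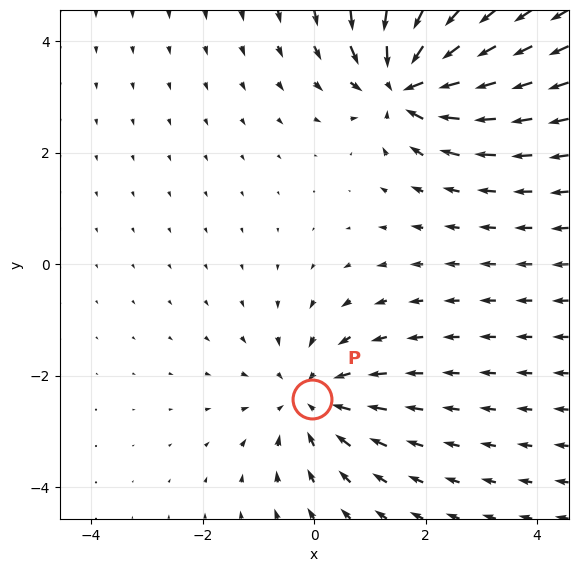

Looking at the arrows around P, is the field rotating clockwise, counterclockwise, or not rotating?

not rotating

Near P at (-0.0, -2.4) the arrows show no circulation. The curl there is ≈0.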